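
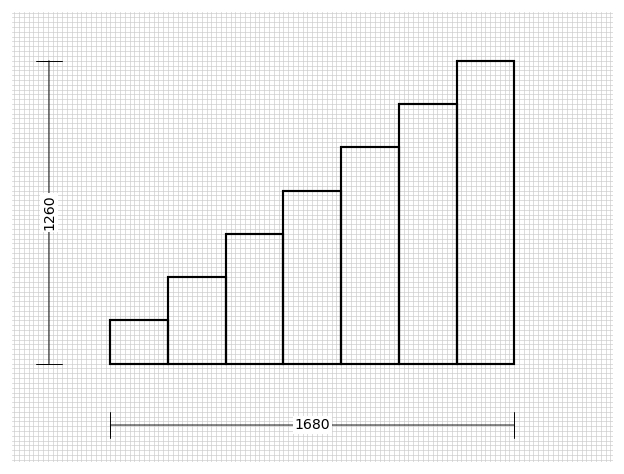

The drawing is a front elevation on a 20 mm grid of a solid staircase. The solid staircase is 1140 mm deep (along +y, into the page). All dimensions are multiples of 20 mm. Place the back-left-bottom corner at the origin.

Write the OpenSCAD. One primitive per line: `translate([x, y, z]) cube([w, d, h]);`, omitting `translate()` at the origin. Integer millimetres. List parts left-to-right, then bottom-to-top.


cube([240, 1140, 180]);
translate([240, 0, 0]) cube([240, 1140, 360]);
translate([480, 0, 0]) cube([240, 1140, 540]);
translate([720, 0, 0]) cube([240, 1140, 720]);
translate([960, 0, 0]) cube([240, 1140, 900]);
translate([1200, 0, 0]) cube([240, 1140, 1080]);
translate([1440, 0, 0]) cube([240, 1140, 1260]);


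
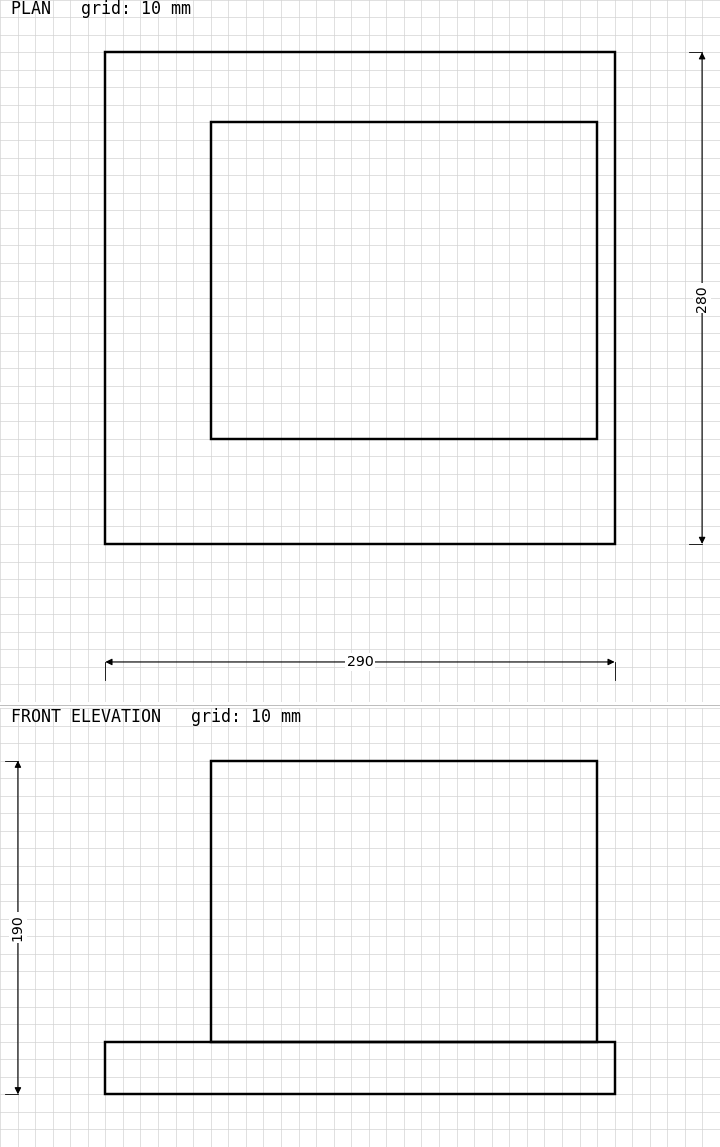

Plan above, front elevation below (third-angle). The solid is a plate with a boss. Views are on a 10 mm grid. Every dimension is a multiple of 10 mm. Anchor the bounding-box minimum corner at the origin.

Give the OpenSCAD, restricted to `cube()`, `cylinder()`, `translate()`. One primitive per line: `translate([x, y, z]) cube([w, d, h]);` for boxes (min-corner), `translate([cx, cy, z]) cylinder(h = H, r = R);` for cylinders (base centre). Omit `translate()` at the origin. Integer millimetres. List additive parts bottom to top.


cube([290, 280, 30]);
translate([60, 60, 30]) cube([220, 180, 160]);


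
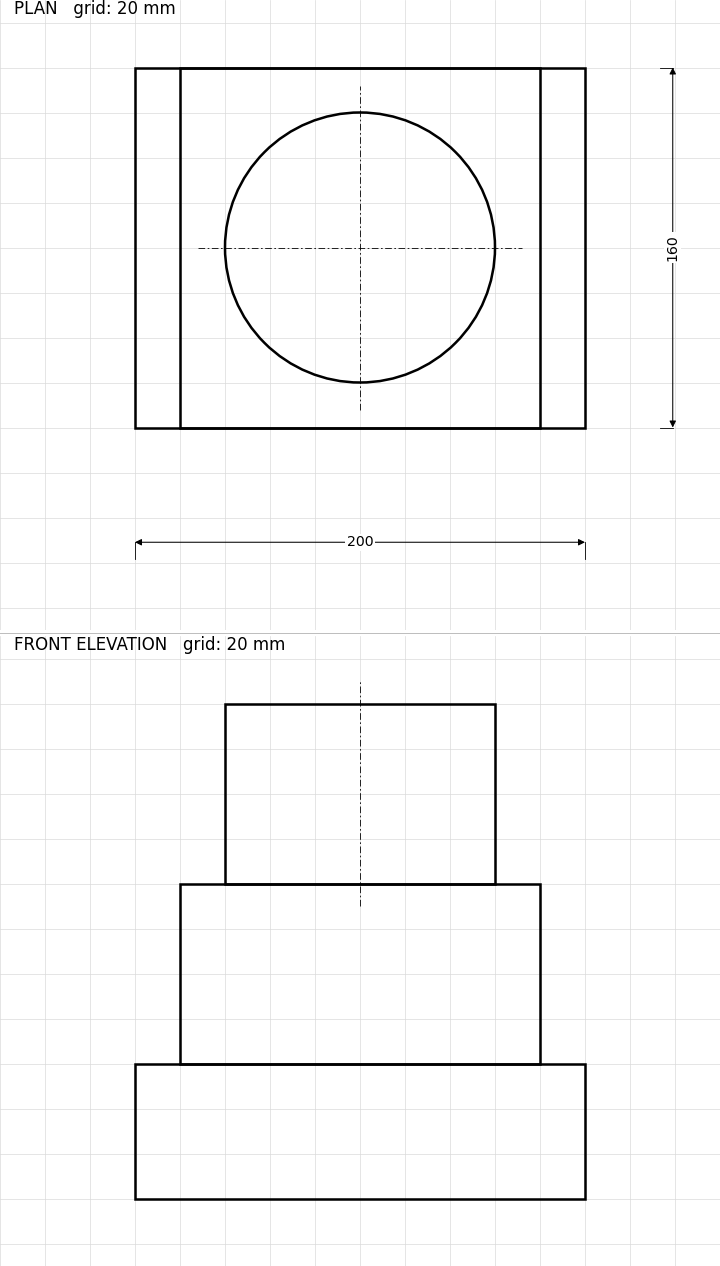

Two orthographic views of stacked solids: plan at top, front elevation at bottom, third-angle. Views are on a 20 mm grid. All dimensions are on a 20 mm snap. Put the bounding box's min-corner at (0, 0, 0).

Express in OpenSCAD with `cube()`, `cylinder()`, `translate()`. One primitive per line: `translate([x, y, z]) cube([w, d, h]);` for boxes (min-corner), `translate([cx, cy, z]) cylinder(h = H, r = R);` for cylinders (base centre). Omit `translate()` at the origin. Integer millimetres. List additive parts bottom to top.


cube([200, 160, 60]);
translate([20, 0, 60]) cube([160, 160, 80]);
translate([100, 80, 140]) cylinder(h = 80, r = 60);


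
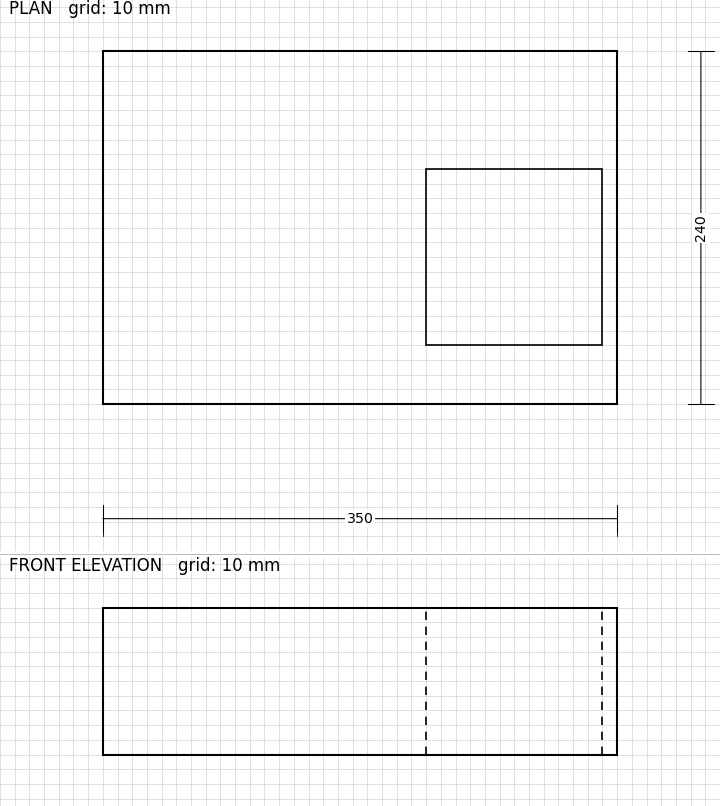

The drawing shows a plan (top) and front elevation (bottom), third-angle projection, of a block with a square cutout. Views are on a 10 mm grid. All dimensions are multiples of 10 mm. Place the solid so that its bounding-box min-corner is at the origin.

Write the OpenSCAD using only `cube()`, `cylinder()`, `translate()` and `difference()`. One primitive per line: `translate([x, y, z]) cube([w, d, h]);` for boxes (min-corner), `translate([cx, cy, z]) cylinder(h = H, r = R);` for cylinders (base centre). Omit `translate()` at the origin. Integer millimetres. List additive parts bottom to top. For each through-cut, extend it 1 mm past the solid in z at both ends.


difference() {
  cube([350, 240, 100]);
  translate([220, 40, -1]) cube([120, 120, 102]);
}


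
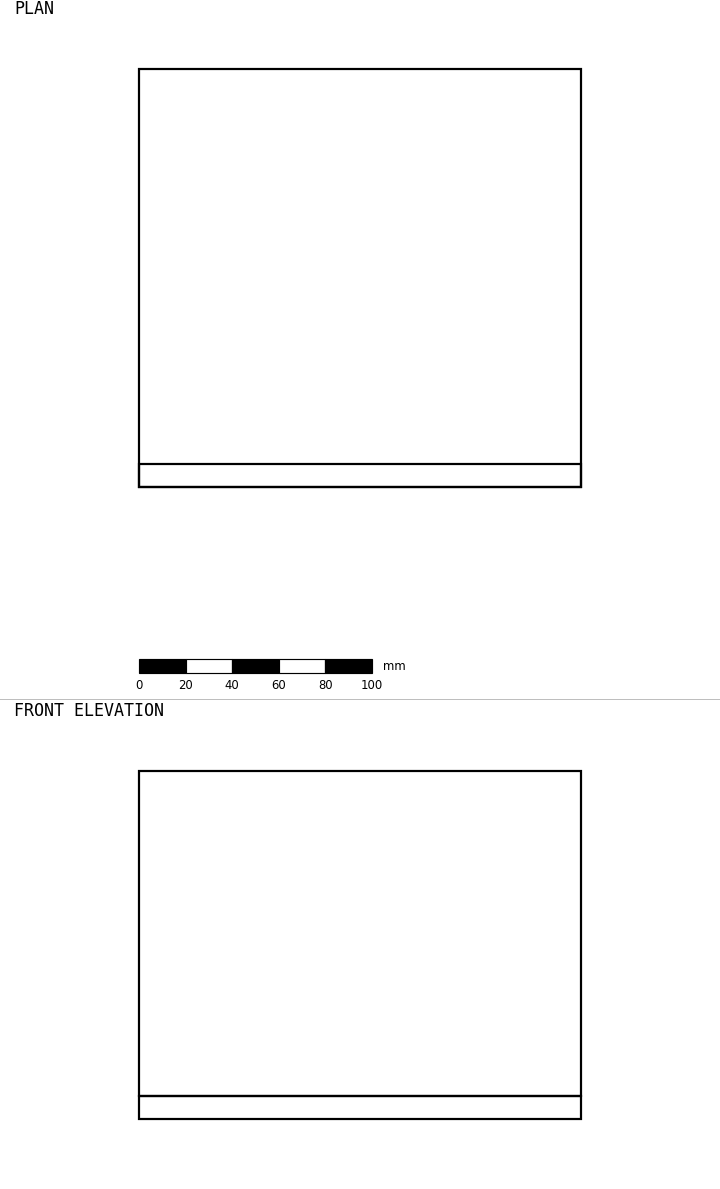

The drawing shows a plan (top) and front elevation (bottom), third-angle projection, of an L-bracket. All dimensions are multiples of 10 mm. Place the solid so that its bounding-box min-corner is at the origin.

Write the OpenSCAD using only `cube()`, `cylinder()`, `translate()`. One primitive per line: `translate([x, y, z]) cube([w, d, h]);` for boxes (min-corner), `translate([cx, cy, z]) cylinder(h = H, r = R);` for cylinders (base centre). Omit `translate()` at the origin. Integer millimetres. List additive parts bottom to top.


cube([190, 180, 10]);
translate([0, 0, 10]) cube([190, 10, 140]);


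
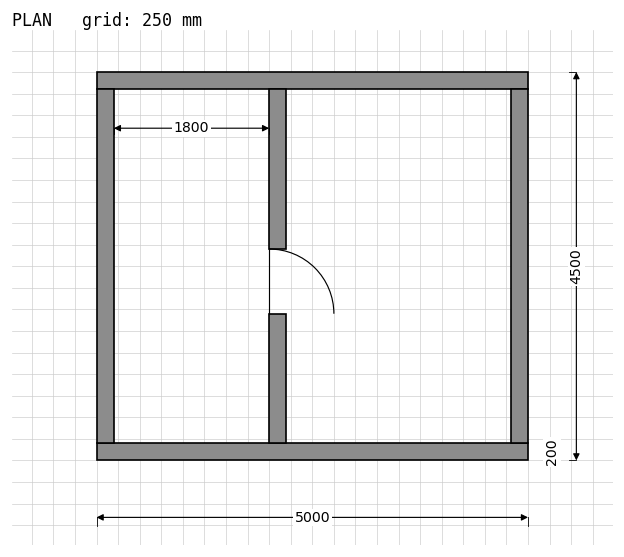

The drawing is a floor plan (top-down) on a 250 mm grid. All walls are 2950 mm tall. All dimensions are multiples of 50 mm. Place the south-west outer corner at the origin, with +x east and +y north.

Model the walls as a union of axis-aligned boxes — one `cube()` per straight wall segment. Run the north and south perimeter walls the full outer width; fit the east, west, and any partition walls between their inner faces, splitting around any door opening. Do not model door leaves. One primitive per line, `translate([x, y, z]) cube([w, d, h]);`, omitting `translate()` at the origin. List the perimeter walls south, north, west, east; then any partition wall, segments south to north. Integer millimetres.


cube([5000, 200, 2950]);
translate([0, 4300, 0]) cube([5000, 200, 2950]);
translate([0, 200, 0]) cube([200, 4100, 2950]);
translate([4800, 200, 0]) cube([200, 4100, 2950]);
translate([2000, 200, 0]) cube([200, 1500, 2950]);
translate([2000, 2450, 0]) cube([200, 1850, 2950]);


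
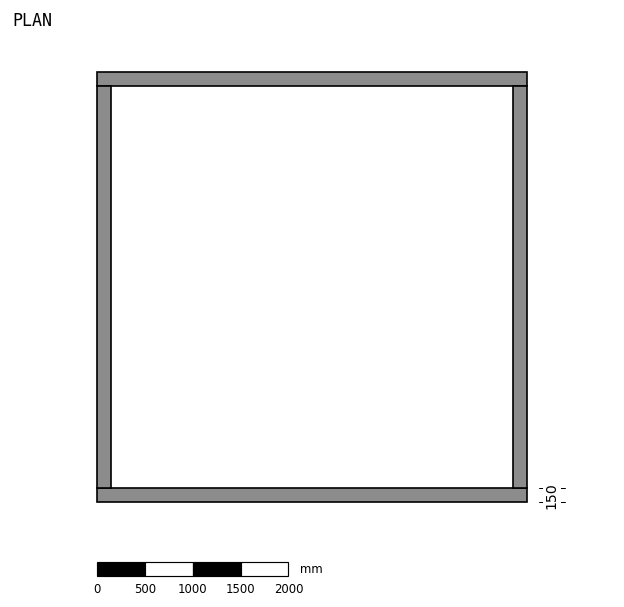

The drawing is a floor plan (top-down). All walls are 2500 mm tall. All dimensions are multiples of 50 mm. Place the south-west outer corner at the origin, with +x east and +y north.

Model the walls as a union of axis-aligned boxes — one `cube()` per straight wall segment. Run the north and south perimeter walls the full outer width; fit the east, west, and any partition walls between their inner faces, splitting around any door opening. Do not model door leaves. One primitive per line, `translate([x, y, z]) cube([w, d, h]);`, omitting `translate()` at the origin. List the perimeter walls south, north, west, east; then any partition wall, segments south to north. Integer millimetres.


cube([4500, 150, 2500]);
translate([0, 4350, 0]) cube([4500, 150, 2500]);
translate([0, 150, 0]) cube([150, 4200, 2500]);
translate([4350, 150, 0]) cube([150, 4200, 2500]);


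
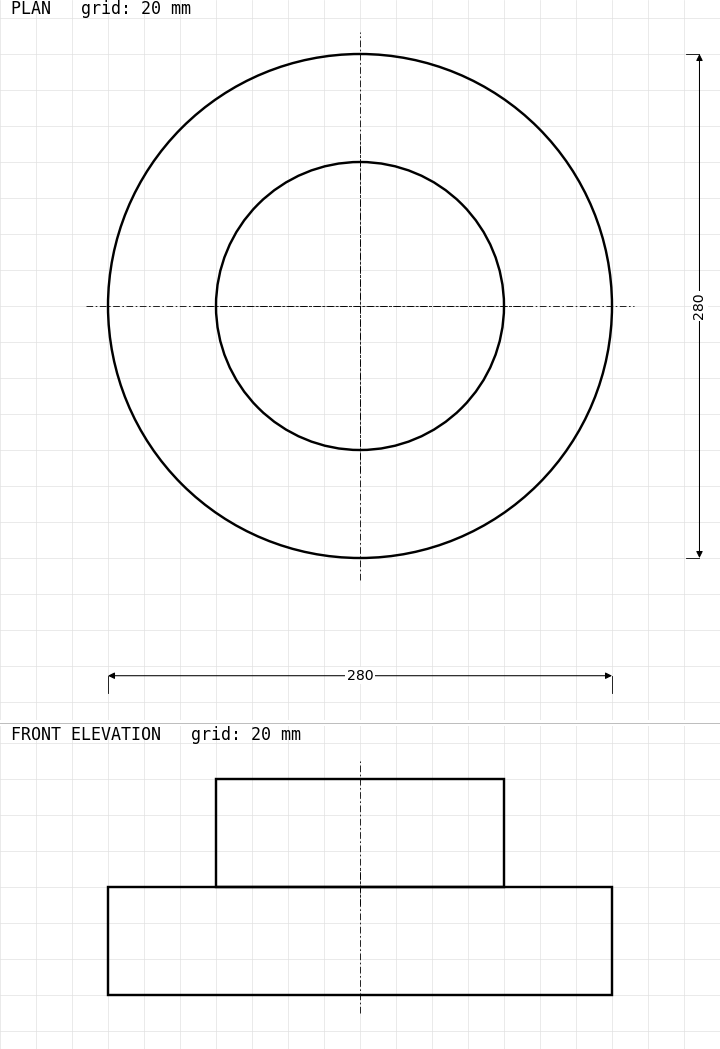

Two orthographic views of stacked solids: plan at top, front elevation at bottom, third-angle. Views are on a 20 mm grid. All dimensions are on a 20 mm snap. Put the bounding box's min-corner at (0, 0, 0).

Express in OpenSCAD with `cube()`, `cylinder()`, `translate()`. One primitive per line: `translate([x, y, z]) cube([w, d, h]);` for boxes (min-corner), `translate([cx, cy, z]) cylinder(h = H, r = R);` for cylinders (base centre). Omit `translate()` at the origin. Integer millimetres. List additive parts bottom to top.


translate([140, 140, 0]) cylinder(h = 60, r = 140);
translate([140, 140, 60]) cylinder(h = 60, r = 80);


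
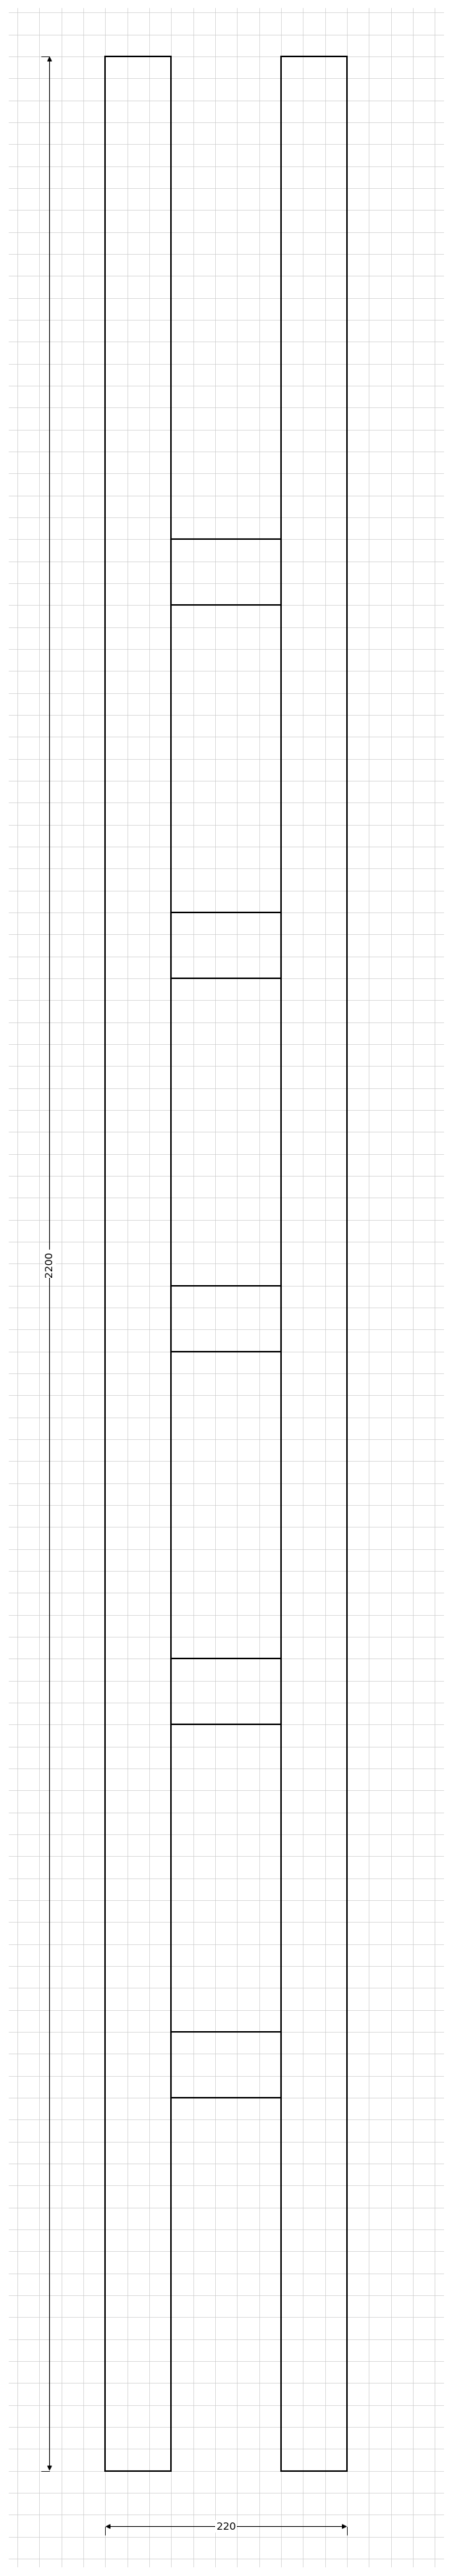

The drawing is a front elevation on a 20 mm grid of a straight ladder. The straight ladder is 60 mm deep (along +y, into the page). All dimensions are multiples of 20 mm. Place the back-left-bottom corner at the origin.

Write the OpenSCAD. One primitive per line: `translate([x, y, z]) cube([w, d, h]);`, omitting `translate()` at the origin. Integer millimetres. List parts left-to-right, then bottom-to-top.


cube([60, 60, 2200]);
translate([60, 0, 340]) cube([100, 60, 60]);
translate([60, 0, 680]) cube([100, 60, 60]);
translate([60, 0, 1020]) cube([100, 60, 60]);
translate([60, 0, 1360]) cube([100, 60, 60]);
translate([60, 0, 1700]) cube([100, 60, 60]);
translate([160, 0, 0]) cube([60, 60, 2200]);


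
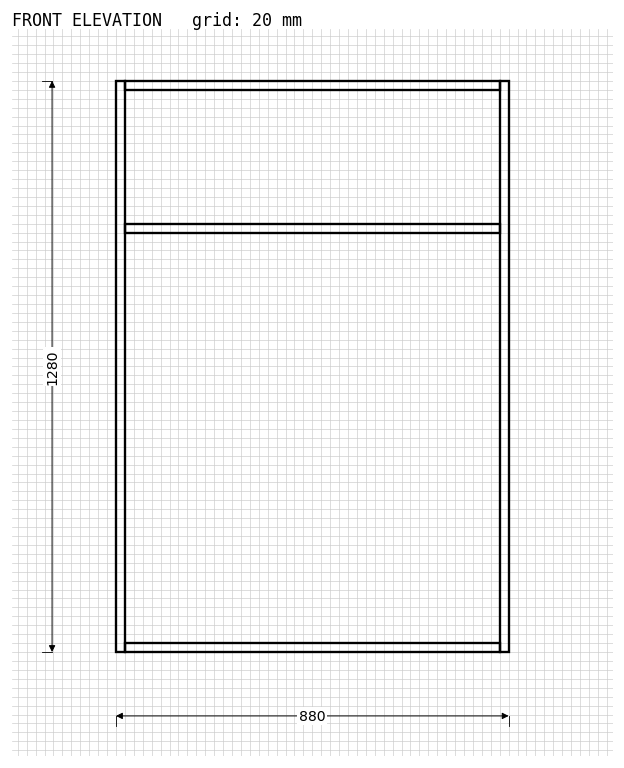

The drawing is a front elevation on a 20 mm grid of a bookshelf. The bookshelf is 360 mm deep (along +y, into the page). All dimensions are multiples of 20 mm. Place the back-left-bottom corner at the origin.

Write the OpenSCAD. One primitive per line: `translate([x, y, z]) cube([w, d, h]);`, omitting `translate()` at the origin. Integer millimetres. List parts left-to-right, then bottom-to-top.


cube([20, 360, 1280]);
translate([20, 0, 0]) cube([840, 360, 20]);
translate([20, 0, 940]) cube([840, 360, 20]);
translate([20, 0, 1260]) cube([840, 360, 20]);
translate([860, 0, 0]) cube([20, 360, 1280]);


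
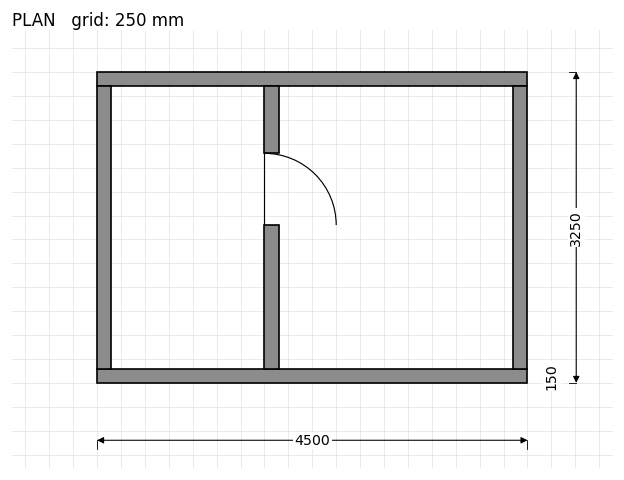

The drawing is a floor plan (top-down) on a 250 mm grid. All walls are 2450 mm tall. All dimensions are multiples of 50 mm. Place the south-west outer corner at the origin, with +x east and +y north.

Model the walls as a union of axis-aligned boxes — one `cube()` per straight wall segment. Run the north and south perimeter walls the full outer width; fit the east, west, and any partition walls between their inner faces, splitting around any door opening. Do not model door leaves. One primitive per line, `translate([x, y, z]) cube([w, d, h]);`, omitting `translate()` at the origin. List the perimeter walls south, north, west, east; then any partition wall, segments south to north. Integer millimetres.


cube([4500, 150, 2450]);
translate([0, 3100, 0]) cube([4500, 150, 2450]);
translate([0, 150, 0]) cube([150, 2950, 2450]);
translate([4350, 150, 0]) cube([150, 2950, 2450]);
translate([1750, 150, 0]) cube([150, 1500, 2450]);
translate([1750, 2400, 0]) cube([150, 700, 2450]);


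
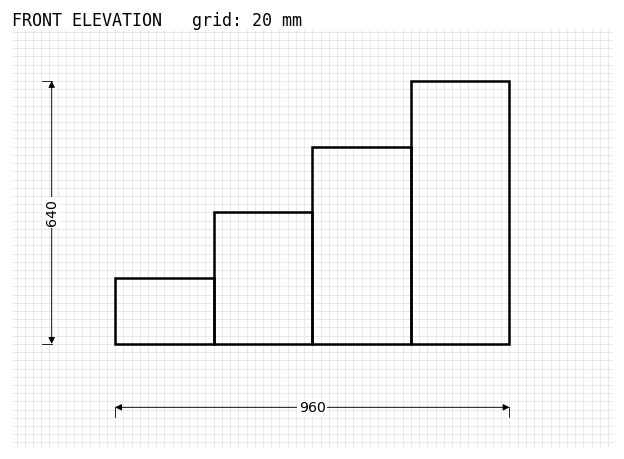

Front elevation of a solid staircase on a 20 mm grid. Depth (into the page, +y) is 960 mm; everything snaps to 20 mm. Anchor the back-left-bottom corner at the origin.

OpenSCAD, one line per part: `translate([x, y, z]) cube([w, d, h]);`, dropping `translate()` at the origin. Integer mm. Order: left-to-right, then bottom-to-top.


cube([240, 960, 160]);
translate([240, 0, 0]) cube([240, 960, 320]);
translate([480, 0, 0]) cube([240, 960, 480]);
translate([720, 0, 0]) cube([240, 960, 640]);


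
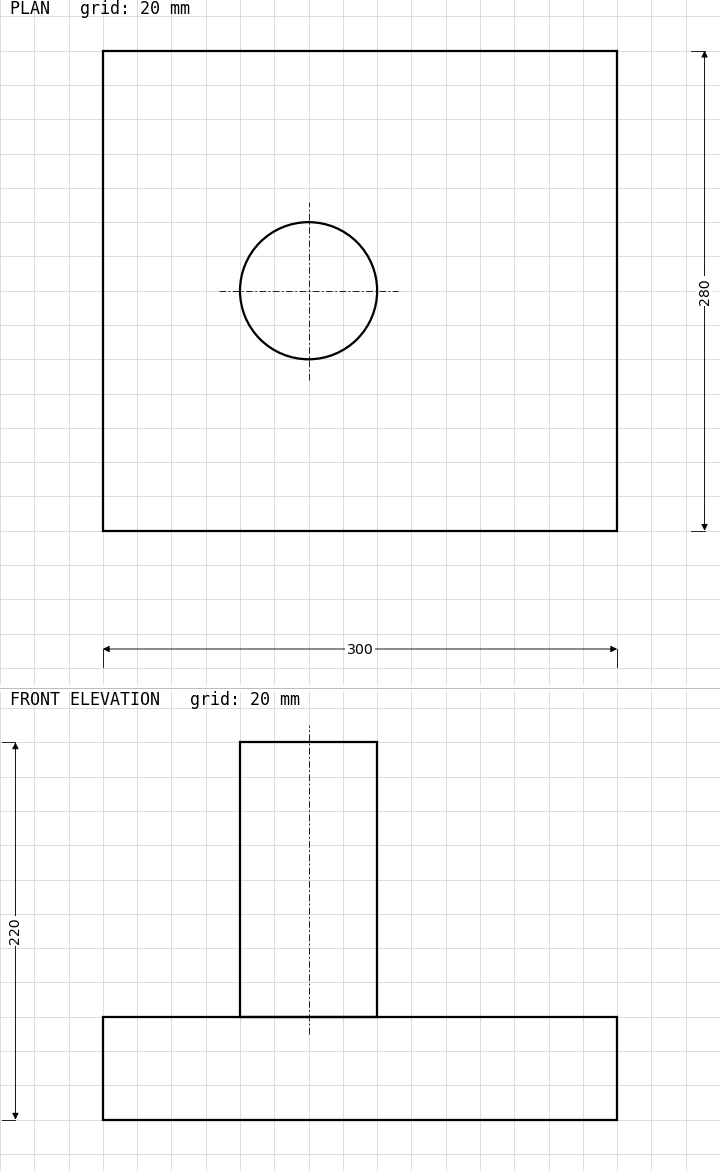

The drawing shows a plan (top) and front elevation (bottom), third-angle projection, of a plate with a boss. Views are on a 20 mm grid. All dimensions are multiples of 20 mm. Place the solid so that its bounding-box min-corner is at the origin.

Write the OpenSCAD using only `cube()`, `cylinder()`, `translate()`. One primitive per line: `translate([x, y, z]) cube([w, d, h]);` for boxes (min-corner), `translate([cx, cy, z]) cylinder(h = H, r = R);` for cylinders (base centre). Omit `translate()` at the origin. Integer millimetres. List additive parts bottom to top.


cube([300, 280, 60]);
translate([120, 140, 60]) cylinder(h = 160, r = 40);


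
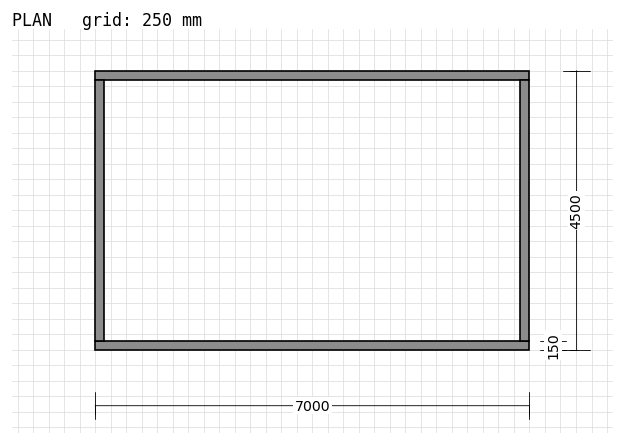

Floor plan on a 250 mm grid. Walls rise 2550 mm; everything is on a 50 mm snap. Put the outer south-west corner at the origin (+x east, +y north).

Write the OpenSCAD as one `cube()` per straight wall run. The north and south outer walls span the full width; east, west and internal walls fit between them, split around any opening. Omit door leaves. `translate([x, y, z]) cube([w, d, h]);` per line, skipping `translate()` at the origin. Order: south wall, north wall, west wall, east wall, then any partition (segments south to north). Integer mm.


cube([7000, 150, 2550]);
translate([0, 4350, 0]) cube([7000, 150, 2550]);
translate([0, 150, 0]) cube([150, 4200, 2550]);
translate([6850, 150, 0]) cube([150, 4200, 2550]);


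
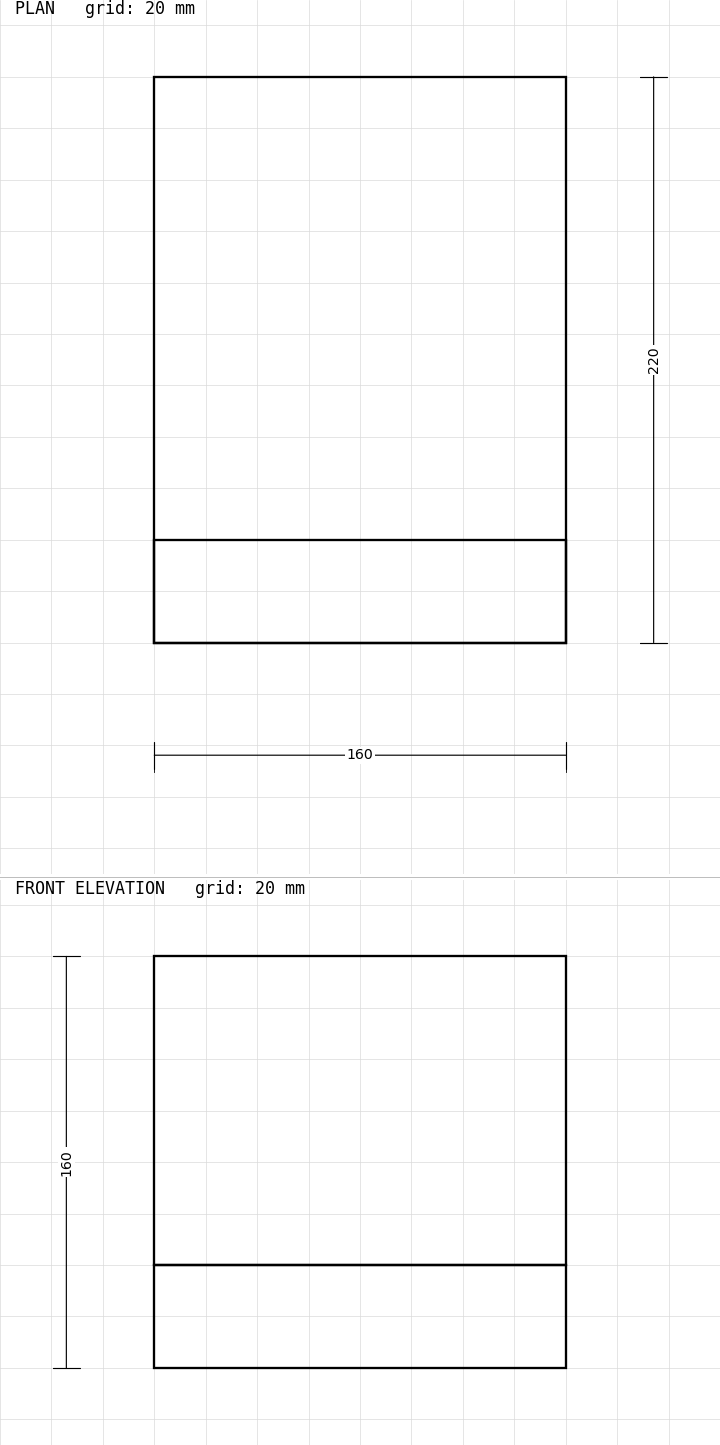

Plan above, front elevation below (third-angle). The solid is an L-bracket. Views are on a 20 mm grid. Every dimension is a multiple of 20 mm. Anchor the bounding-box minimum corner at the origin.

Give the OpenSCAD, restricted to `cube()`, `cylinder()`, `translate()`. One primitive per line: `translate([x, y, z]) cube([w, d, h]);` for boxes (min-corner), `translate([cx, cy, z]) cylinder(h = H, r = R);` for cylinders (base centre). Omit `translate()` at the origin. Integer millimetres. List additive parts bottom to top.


cube([160, 220, 40]);
translate([0, 0, 40]) cube([160, 40, 120]);


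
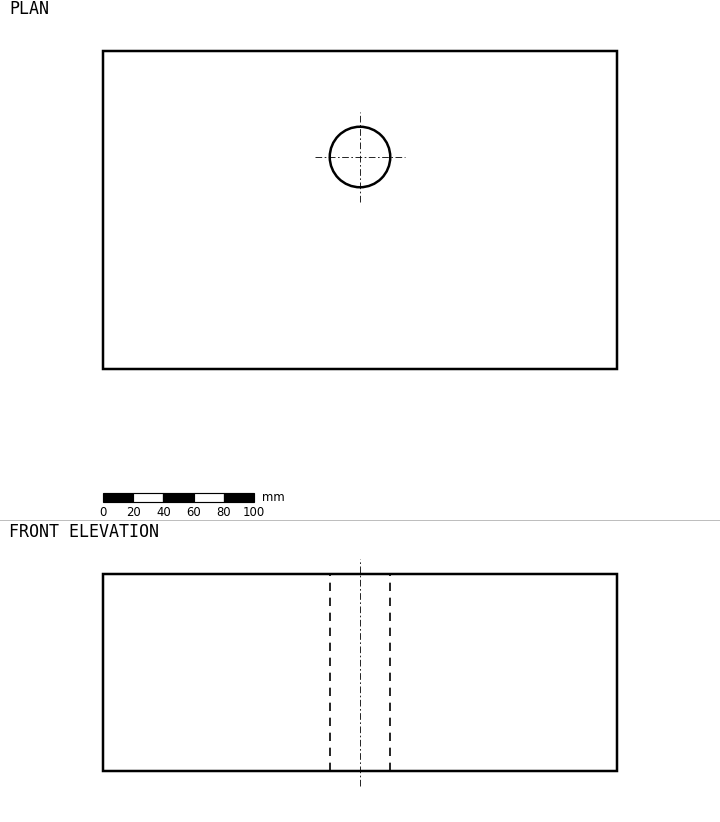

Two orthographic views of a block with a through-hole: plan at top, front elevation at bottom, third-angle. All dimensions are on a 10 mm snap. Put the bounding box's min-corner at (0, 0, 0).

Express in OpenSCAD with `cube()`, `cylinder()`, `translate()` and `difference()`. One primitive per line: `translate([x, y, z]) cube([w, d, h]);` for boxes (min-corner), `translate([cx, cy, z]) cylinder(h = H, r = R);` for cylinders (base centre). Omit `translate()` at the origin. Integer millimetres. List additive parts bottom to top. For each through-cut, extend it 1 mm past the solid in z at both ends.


difference() {
  cube([340, 210, 130]);
  translate([170, 140, -1]) cylinder(h = 132, r = 20);
}


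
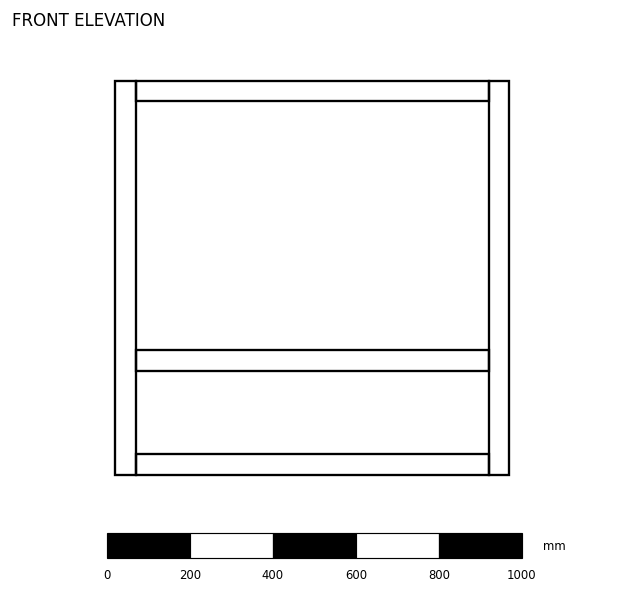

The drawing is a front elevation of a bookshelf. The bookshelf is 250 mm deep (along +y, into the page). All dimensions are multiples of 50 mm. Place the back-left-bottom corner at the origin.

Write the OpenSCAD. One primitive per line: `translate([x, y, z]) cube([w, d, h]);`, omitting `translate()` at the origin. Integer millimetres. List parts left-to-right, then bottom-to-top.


cube([50, 250, 950]);
translate([50, 0, 0]) cube([850, 250, 50]);
translate([50, 0, 250]) cube([850, 250, 50]);
translate([50, 0, 900]) cube([850, 250, 50]);
translate([900, 0, 0]) cube([50, 250, 950]);


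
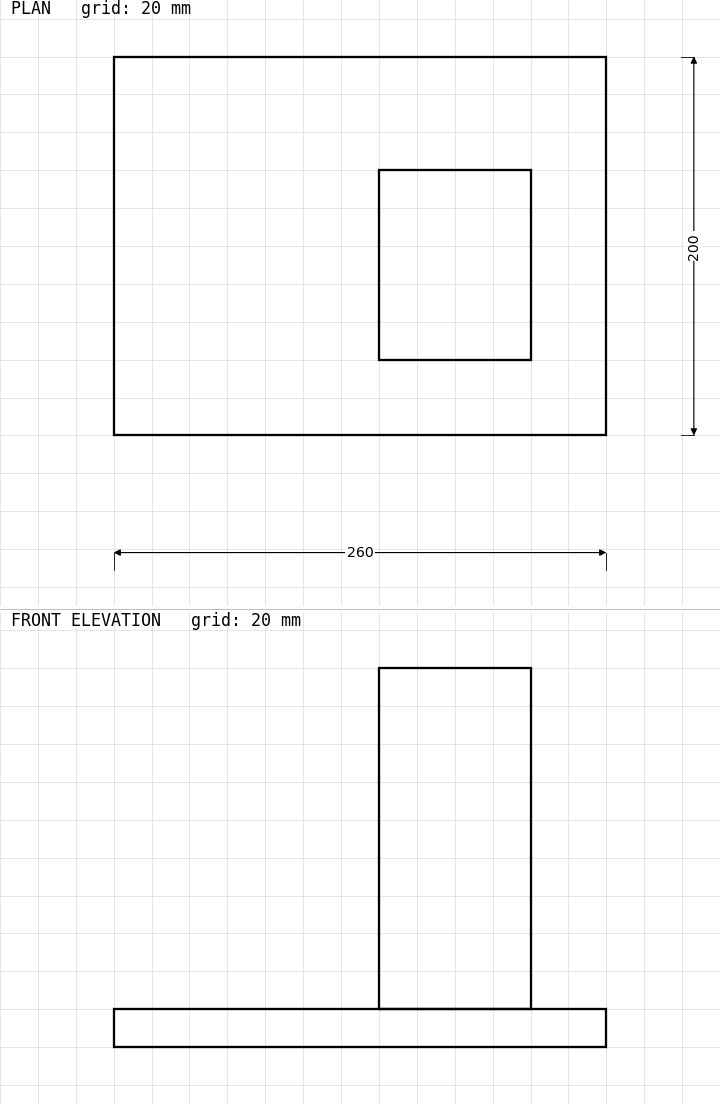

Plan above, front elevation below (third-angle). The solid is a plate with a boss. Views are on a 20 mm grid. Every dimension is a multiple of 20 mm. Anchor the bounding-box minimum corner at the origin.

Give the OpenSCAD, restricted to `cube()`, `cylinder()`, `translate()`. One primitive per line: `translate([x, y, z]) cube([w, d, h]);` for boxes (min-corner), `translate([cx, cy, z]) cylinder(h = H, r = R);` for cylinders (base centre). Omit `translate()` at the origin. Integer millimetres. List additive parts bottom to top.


cube([260, 200, 20]);
translate([140, 40, 20]) cube([80, 100, 180]);


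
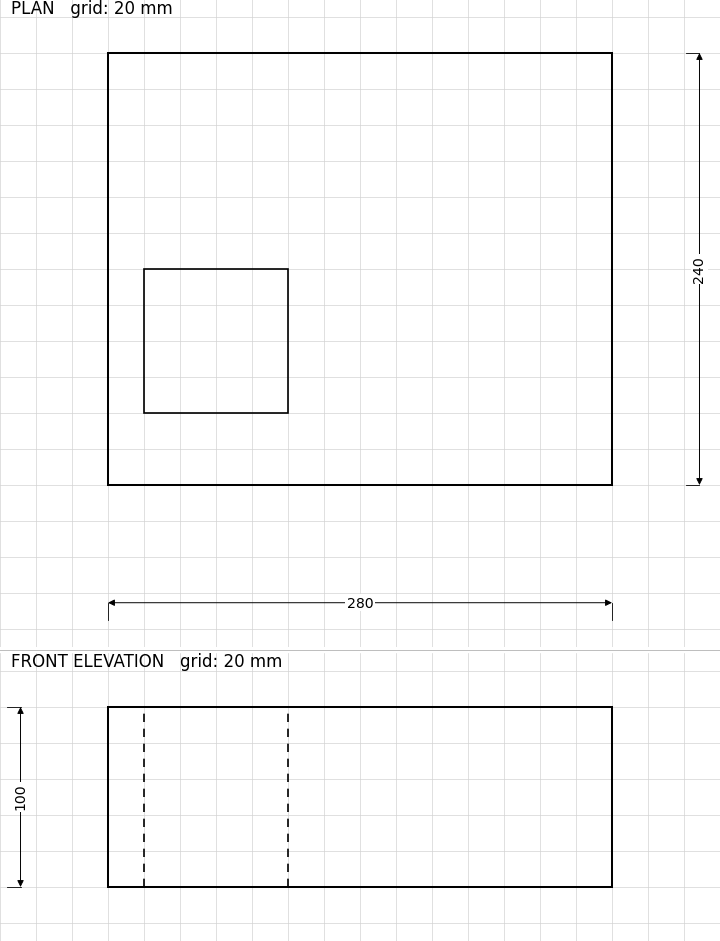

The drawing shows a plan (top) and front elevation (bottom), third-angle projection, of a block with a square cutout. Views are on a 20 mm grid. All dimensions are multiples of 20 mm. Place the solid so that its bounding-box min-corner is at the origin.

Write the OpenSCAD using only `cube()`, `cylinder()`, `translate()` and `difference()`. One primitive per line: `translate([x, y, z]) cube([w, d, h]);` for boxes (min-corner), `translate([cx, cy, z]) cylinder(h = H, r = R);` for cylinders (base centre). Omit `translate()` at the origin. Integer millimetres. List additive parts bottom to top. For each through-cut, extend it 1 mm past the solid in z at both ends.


difference() {
  cube([280, 240, 100]);
  translate([20, 40, -1]) cube([80, 80, 102]);
}


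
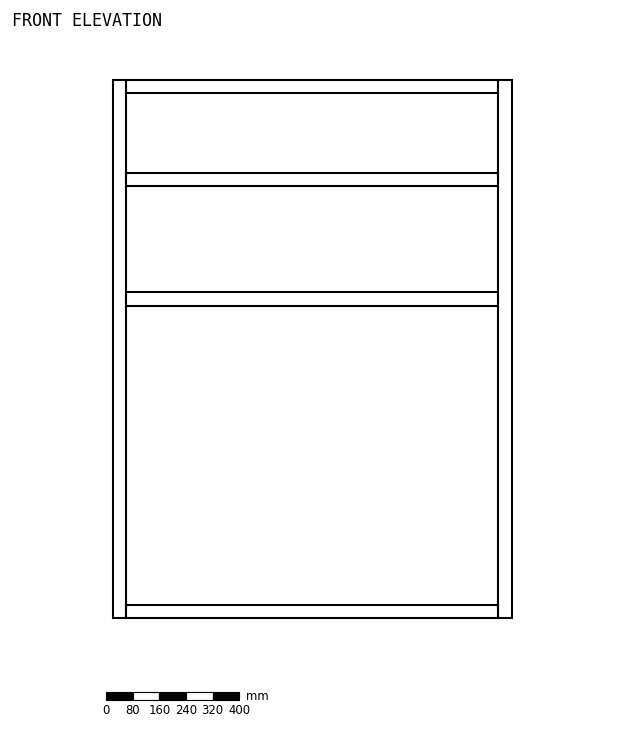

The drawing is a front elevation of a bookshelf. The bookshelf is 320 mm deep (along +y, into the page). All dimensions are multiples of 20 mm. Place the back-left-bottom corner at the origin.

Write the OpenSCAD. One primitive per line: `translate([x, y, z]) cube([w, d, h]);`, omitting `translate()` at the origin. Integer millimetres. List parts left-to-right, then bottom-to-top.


cube([40, 320, 1620]);
translate([40, 0, 0]) cube([1120, 320, 40]);
translate([40, 0, 940]) cube([1120, 320, 40]);
translate([40, 0, 1300]) cube([1120, 320, 40]);
translate([40, 0, 1580]) cube([1120, 320, 40]);
translate([1160, 0, 0]) cube([40, 320, 1620]);


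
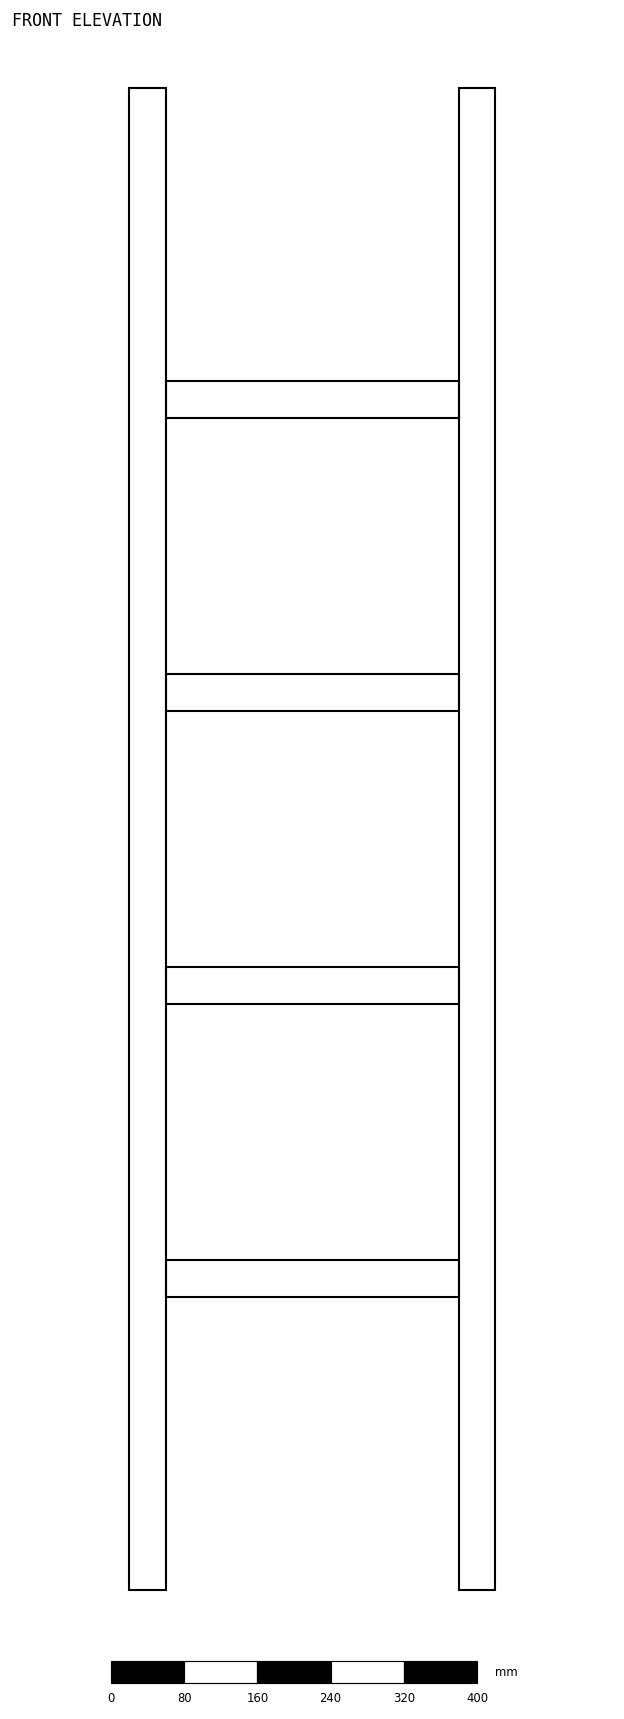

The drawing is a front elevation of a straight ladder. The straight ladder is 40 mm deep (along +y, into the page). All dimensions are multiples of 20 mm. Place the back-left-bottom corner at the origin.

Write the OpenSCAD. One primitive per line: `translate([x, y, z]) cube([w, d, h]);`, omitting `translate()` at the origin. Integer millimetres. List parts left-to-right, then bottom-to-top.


cube([40, 40, 1640]);
translate([40, 0, 320]) cube([320, 40, 40]);
translate([40, 0, 640]) cube([320, 40, 40]);
translate([40, 0, 960]) cube([320, 40, 40]);
translate([40, 0, 1280]) cube([320, 40, 40]);
translate([360, 0, 0]) cube([40, 40, 1640]);


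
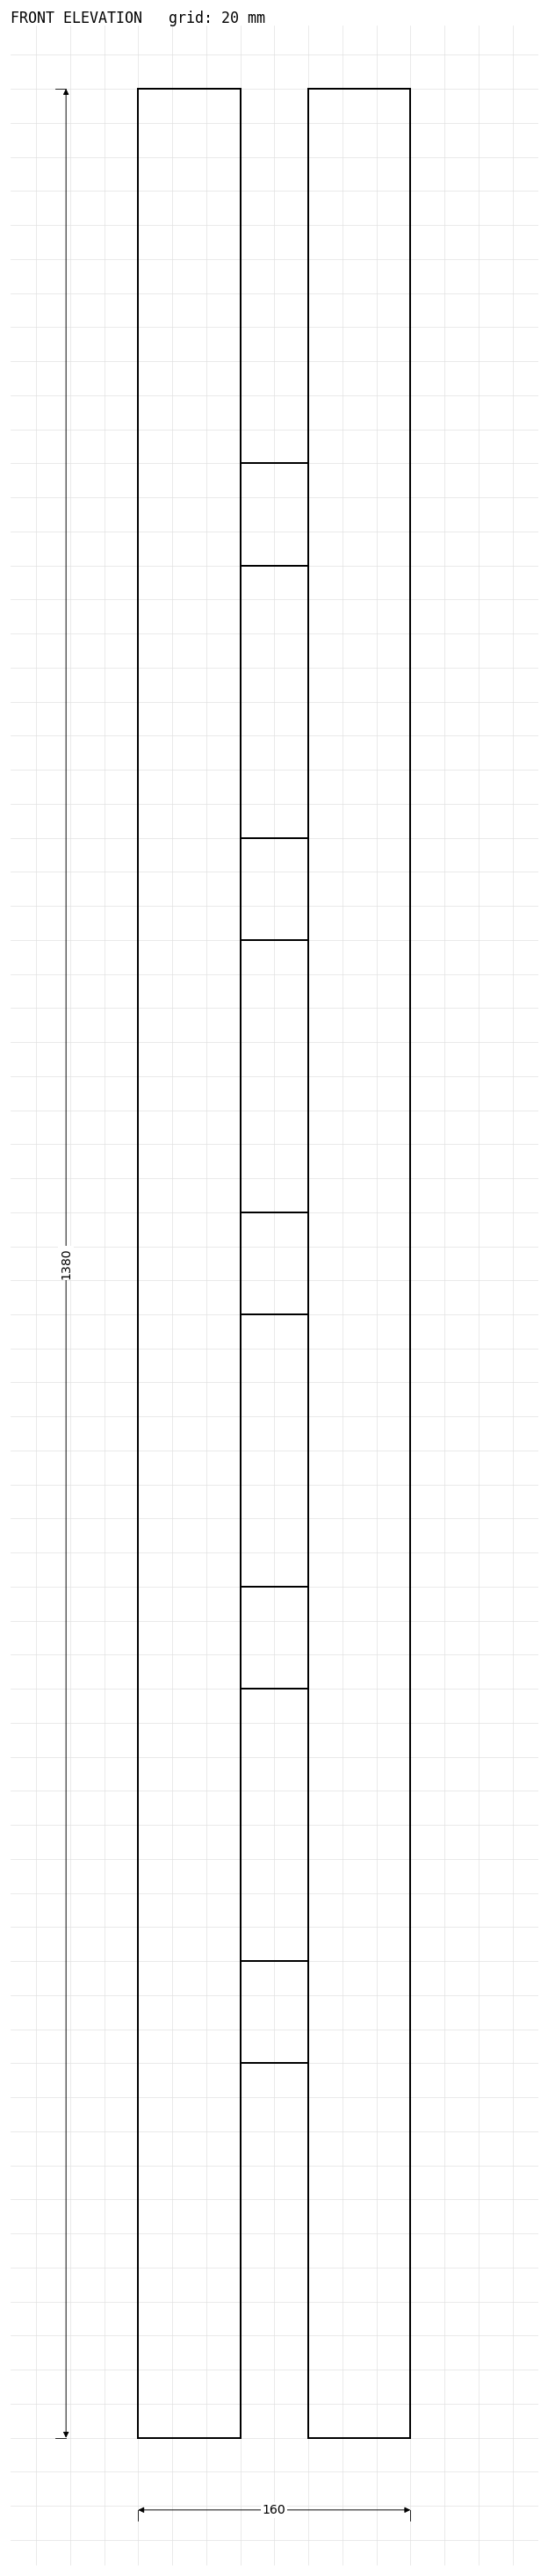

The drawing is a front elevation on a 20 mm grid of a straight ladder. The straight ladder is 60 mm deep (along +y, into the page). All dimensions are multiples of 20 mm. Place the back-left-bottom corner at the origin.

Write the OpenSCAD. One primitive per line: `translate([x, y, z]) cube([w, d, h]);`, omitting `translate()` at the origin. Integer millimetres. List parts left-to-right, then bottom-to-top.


cube([60, 60, 1380]);
translate([60, 0, 220]) cube([40, 60, 60]);
translate([60, 0, 440]) cube([40, 60, 60]);
translate([60, 0, 660]) cube([40, 60, 60]);
translate([60, 0, 880]) cube([40, 60, 60]);
translate([60, 0, 1100]) cube([40, 60, 60]);
translate([100, 0, 0]) cube([60, 60, 1380]);


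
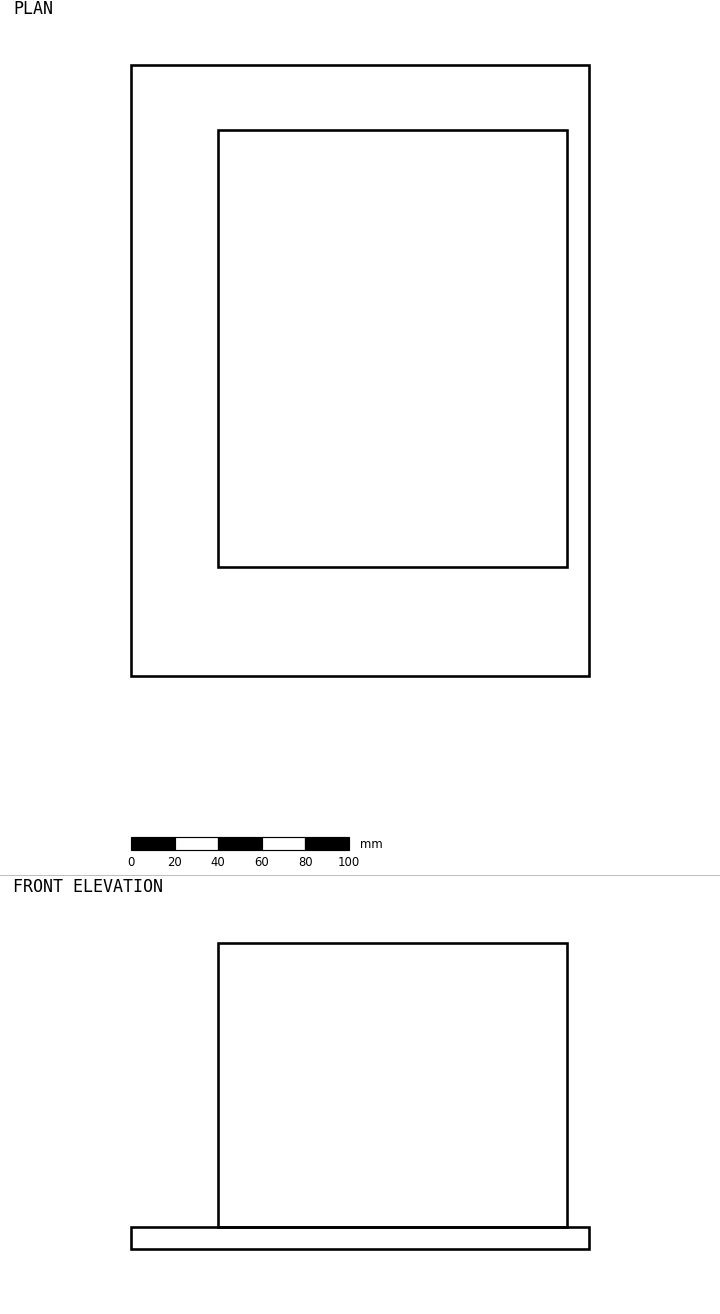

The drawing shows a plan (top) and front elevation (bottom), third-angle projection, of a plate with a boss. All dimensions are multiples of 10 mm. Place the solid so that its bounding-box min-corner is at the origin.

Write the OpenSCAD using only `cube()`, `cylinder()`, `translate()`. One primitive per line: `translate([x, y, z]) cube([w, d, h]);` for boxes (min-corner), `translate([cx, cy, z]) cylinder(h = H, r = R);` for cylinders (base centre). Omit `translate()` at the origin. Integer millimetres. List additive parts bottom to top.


cube([210, 280, 10]);
translate([40, 50, 10]) cube([160, 200, 130]);


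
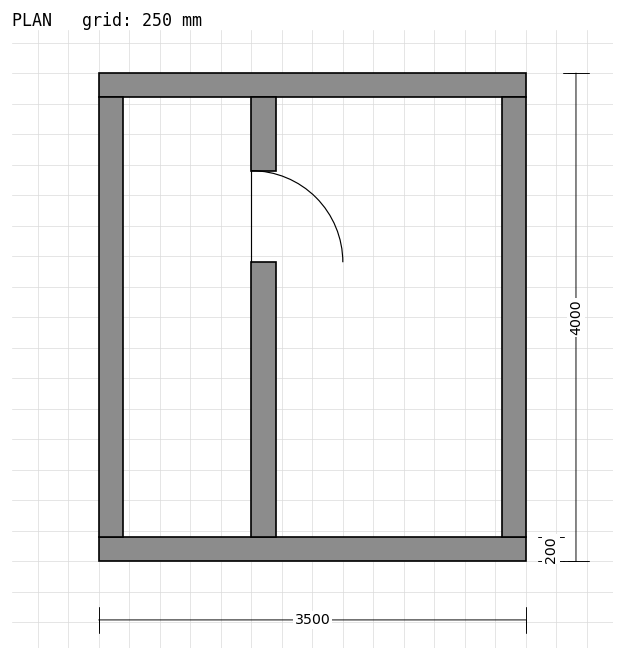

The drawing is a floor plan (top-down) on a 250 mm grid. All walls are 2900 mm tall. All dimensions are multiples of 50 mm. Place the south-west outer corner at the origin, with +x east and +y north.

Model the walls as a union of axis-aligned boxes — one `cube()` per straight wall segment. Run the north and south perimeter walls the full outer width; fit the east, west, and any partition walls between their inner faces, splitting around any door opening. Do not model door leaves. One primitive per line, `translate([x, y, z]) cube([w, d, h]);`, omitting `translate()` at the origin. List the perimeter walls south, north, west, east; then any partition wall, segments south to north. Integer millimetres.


cube([3500, 200, 2900]);
translate([0, 3800, 0]) cube([3500, 200, 2900]);
translate([0, 200, 0]) cube([200, 3600, 2900]);
translate([3300, 200, 0]) cube([200, 3600, 2900]);
translate([1250, 200, 0]) cube([200, 2250, 2900]);
translate([1250, 3200, 0]) cube([200, 600, 2900]);


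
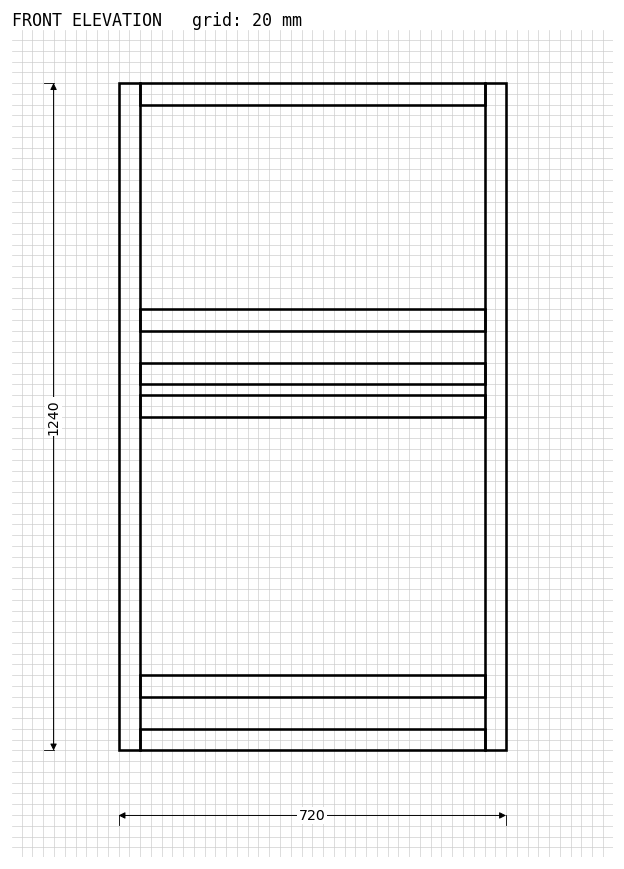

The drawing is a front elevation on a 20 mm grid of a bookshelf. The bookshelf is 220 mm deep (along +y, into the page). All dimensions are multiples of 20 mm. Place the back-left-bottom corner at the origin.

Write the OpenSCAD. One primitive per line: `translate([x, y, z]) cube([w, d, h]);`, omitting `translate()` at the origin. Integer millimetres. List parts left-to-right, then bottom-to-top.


cube([40, 220, 1240]);
translate([40, 0, 0]) cube([640, 220, 40]);
translate([40, 0, 100]) cube([640, 220, 40]);
translate([40, 0, 620]) cube([640, 220, 40]);
translate([40, 0, 680]) cube([640, 220, 40]);
translate([40, 0, 780]) cube([640, 220, 40]);
translate([40, 0, 1200]) cube([640, 220, 40]);
translate([680, 0, 0]) cube([40, 220, 1240]);


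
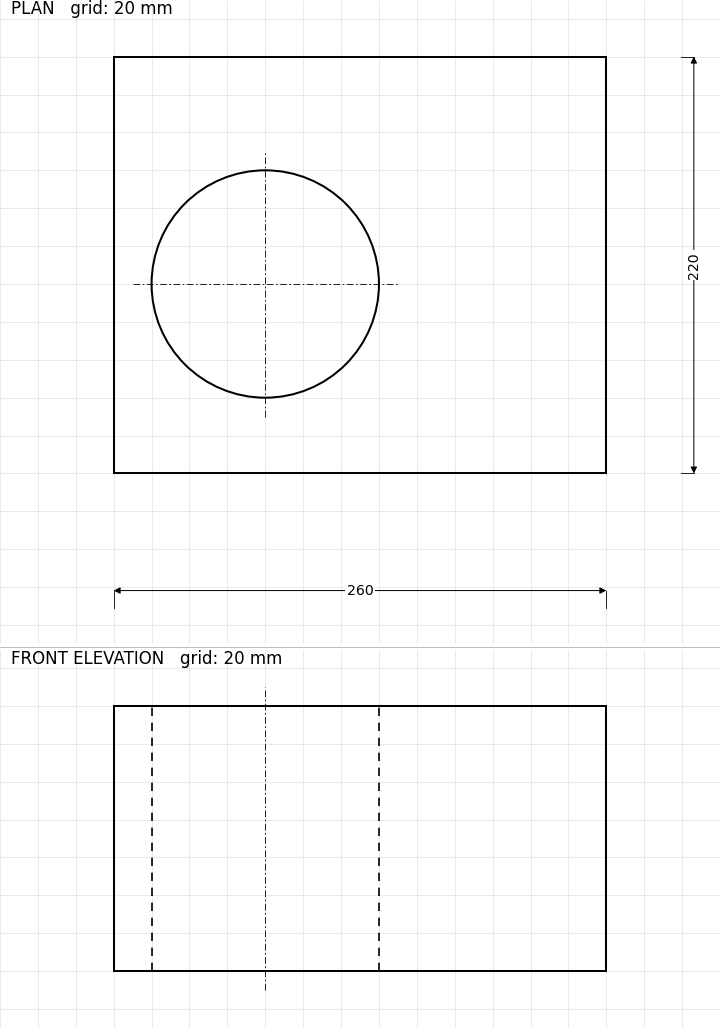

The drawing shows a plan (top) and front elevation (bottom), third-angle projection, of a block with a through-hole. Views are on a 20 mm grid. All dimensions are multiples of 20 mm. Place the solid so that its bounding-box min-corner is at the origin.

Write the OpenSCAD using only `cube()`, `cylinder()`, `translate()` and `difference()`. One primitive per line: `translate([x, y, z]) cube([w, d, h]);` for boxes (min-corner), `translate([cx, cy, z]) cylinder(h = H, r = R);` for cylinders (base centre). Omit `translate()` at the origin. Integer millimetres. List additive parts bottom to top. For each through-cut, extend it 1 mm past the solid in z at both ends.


difference() {
  cube([260, 220, 140]);
  translate([80, 100, -1]) cylinder(h = 142, r = 60);
}


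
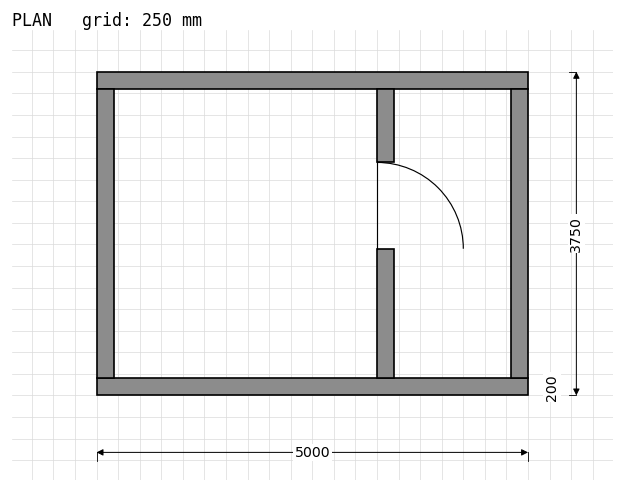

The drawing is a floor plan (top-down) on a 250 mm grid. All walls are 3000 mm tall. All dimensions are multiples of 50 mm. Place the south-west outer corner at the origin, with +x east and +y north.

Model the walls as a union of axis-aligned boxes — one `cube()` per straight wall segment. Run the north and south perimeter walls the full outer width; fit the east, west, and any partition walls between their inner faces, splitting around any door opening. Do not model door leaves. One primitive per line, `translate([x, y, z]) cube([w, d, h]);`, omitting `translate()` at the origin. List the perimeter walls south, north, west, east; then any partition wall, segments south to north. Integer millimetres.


cube([5000, 200, 3000]);
translate([0, 3550, 0]) cube([5000, 200, 3000]);
translate([0, 200, 0]) cube([200, 3350, 3000]);
translate([4800, 200, 0]) cube([200, 3350, 3000]);
translate([3250, 200, 0]) cube([200, 1500, 3000]);
translate([3250, 2700, 0]) cube([200, 850, 3000]);


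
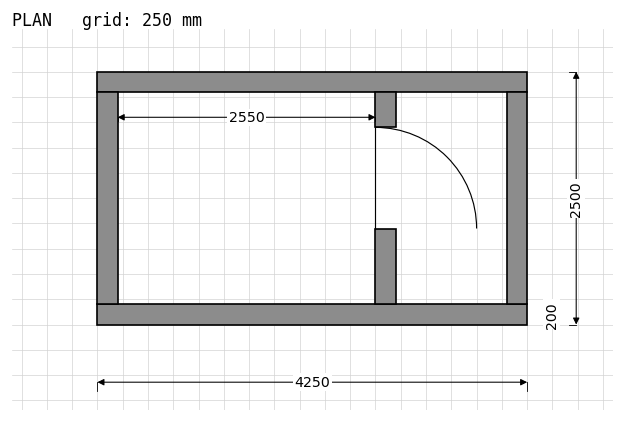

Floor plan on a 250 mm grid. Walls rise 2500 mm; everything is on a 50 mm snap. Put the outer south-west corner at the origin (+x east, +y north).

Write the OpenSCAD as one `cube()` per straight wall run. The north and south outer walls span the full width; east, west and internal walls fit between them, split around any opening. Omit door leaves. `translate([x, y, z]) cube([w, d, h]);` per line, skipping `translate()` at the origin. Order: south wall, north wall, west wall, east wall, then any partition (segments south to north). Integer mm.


cube([4250, 200, 2500]);
translate([0, 2300, 0]) cube([4250, 200, 2500]);
translate([0, 200, 0]) cube([200, 2100, 2500]);
translate([4050, 200, 0]) cube([200, 2100, 2500]);
translate([2750, 200, 0]) cube([200, 750, 2500]);
translate([2750, 1950, 0]) cube([200, 350, 2500]);


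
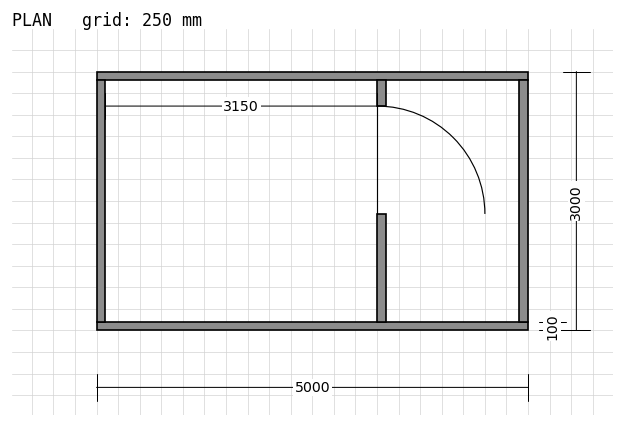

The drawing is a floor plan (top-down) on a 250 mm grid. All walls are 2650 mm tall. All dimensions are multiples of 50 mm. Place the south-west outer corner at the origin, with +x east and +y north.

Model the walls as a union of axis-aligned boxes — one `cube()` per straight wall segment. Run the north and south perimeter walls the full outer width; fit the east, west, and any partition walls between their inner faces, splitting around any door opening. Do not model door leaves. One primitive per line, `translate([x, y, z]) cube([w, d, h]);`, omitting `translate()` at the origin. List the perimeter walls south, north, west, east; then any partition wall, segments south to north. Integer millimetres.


cube([5000, 100, 2650]);
translate([0, 2900, 0]) cube([5000, 100, 2650]);
translate([0, 100, 0]) cube([100, 2800, 2650]);
translate([4900, 100, 0]) cube([100, 2800, 2650]);
translate([3250, 100, 0]) cube([100, 1250, 2650]);
translate([3250, 2600, 0]) cube([100, 300, 2650]);


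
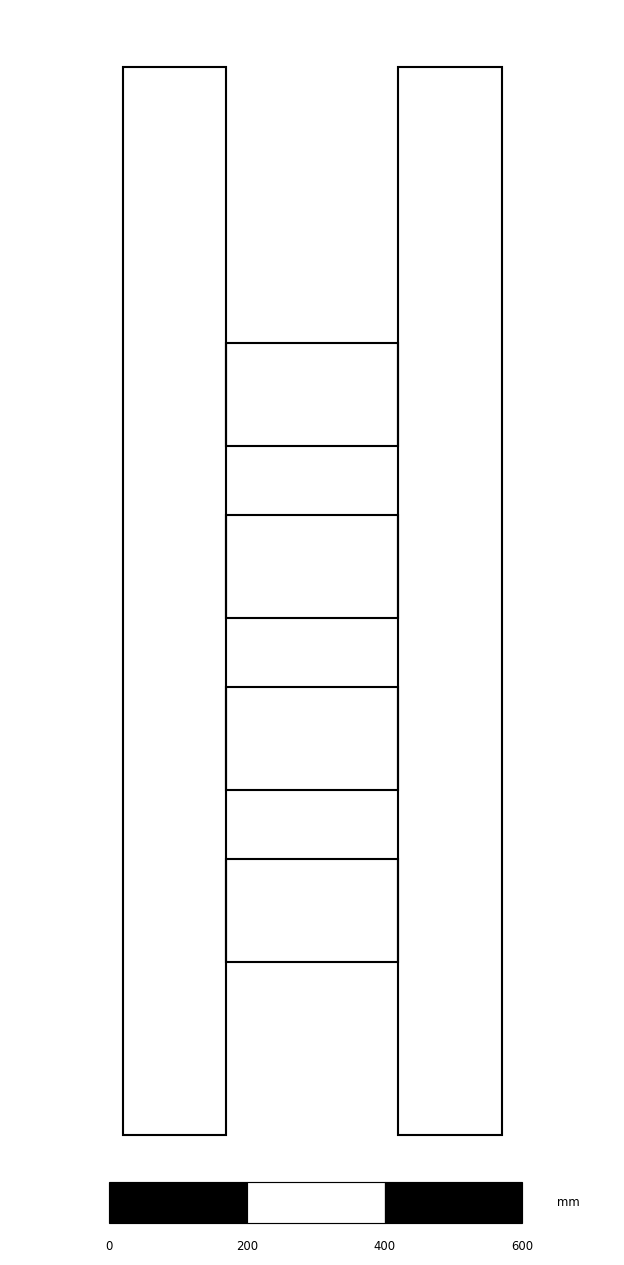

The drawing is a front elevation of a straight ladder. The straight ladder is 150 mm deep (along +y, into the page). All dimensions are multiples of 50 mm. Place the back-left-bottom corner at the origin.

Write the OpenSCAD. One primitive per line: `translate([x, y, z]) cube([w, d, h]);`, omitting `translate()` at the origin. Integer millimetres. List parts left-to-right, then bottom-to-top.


cube([150, 150, 1550]);
translate([150, 0, 250]) cube([250, 150, 150]);
translate([150, 0, 500]) cube([250, 150, 150]);
translate([150, 0, 750]) cube([250, 150, 150]);
translate([150, 0, 1000]) cube([250, 150, 150]);
translate([400, 0, 0]) cube([150, 150, 1550]);


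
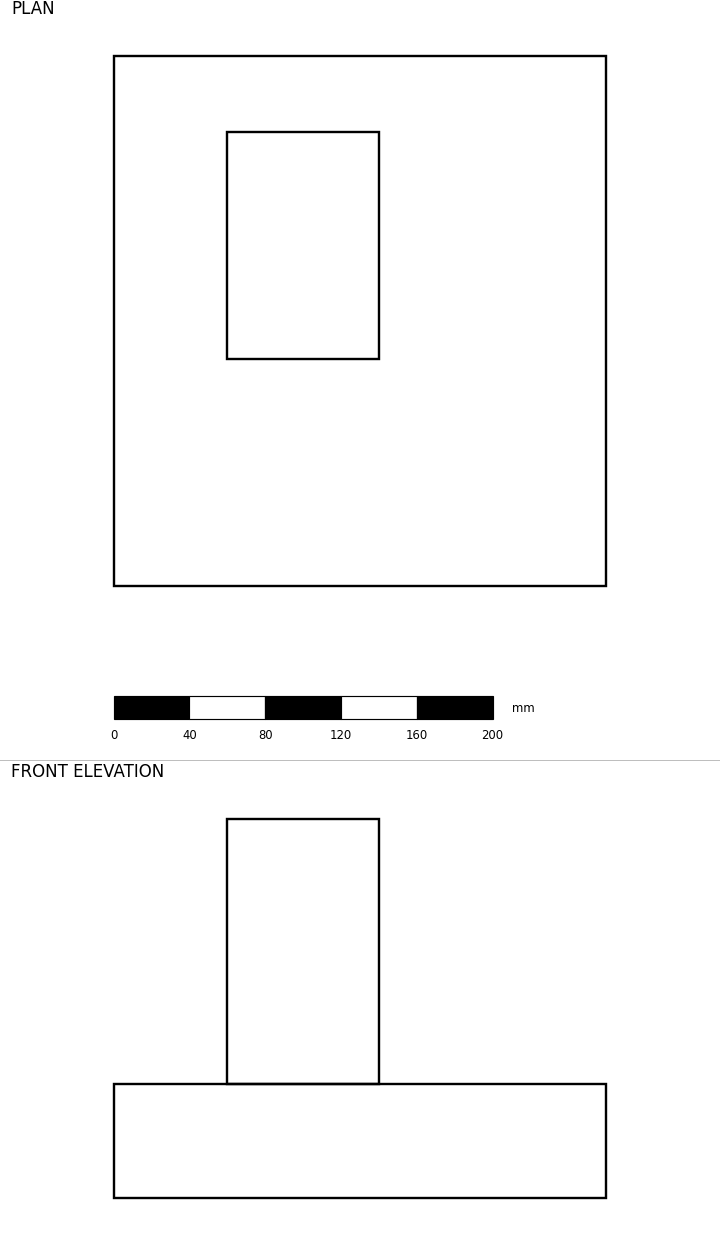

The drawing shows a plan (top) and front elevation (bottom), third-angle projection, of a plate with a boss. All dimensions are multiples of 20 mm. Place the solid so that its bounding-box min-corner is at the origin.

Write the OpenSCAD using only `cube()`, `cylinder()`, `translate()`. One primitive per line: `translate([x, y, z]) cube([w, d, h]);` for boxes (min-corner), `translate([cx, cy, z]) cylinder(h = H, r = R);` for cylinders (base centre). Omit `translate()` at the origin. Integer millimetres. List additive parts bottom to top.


cube([260, 280, 60]);
translate([60, 120, 60]) cube([80, 120, 140]);


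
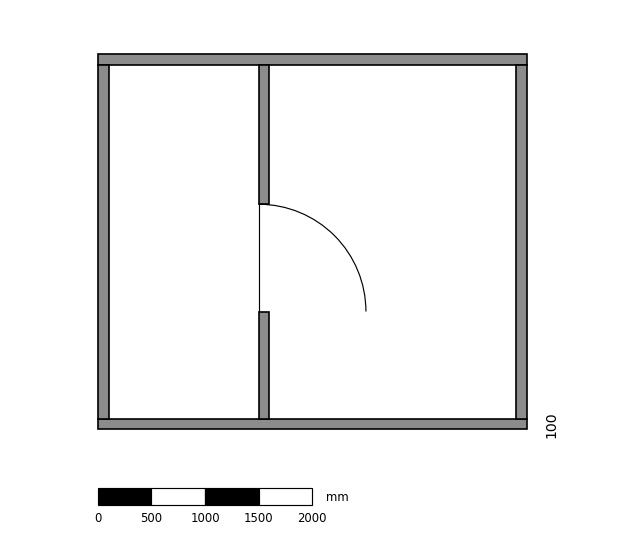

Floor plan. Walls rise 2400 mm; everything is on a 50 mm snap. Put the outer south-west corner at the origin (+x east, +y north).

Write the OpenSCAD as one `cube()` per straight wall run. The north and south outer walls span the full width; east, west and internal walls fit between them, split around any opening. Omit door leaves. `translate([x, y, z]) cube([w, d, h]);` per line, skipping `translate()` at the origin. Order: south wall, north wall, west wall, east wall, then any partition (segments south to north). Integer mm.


cube([4000, 100, 2400]);
translate([0, 3400, 0]) cube([4000, 100, 2400]);
translate([0, 100, 0]) cube([100, 3300, 2400]);
translate([3900, 100, 0]) cube([100, 3300, 2400]);
translate([1500, 100, 0]) cube([100, 1000, 2400]);
translate([1500, 2100, 0]) cube([100, 1300, 2400]);


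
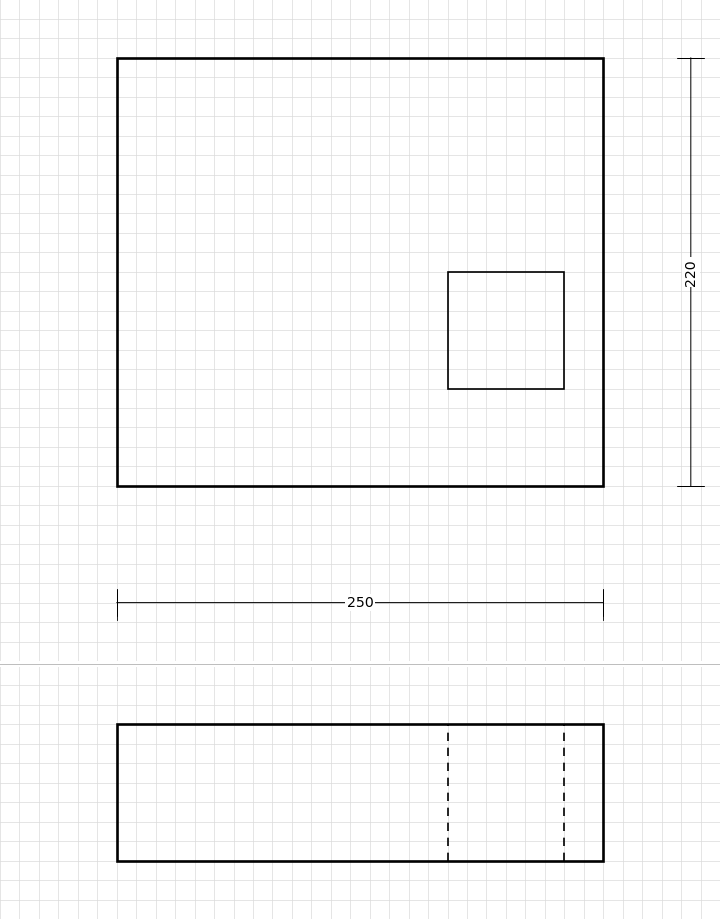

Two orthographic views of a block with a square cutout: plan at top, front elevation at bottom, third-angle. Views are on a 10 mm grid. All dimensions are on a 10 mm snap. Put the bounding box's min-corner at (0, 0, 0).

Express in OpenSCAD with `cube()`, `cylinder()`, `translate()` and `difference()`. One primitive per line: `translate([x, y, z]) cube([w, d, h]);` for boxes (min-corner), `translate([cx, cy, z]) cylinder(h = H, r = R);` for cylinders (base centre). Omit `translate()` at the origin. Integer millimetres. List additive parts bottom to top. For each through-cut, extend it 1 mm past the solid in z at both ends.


difference() {
  cube([250, 220, 70]);
  translate([170, 50, -1]) cube([60, 60, 72]);
}


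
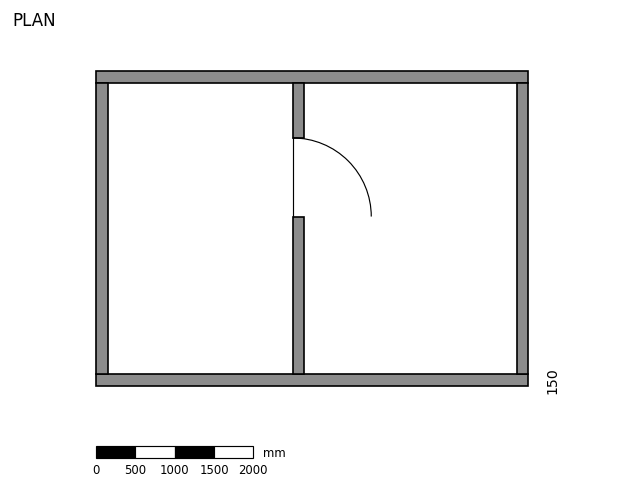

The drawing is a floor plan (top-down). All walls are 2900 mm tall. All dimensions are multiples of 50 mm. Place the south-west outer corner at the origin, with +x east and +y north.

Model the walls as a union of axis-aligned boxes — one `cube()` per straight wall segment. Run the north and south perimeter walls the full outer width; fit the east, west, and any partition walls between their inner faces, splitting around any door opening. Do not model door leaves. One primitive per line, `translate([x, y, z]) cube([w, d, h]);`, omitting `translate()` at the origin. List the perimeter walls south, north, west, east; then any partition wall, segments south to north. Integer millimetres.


cube([5500, 150, 2900]);
translate([0, 3850, 0]) cube([5500, 150, 2900]);
translate([0, 150, 0]) cube([150, 3700, 2900]);
translate([5350, 150, 0]) cube([150, 3700, 2900]);
translate([2500, 150, 0]) cube([150, 2000, 2900]);
translate([2500, 3150, 0]) cube([150, 700, 2900]);


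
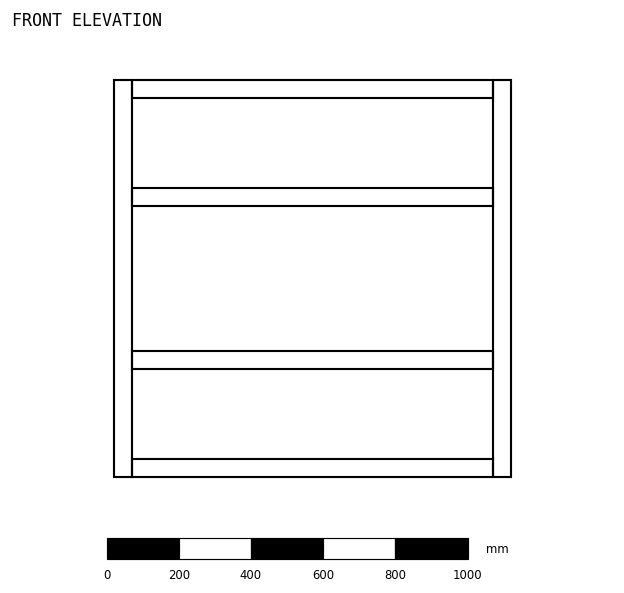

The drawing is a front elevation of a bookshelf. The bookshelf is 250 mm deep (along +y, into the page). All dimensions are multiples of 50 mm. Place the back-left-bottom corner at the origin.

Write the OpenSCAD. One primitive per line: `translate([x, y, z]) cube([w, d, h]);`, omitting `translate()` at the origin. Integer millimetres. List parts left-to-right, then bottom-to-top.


cube([50, 250, 1100]);
translate([50, 0, 0]) cube([1000, 250, 50]);
translate([50, 0, 300]) cube([1000, 250, 50]);
translate([50, 0, 750]) cube([1000, 250, 50]);
translate([50, 0, 1050]) cube([1000, 250, 50]);
translate([1050, 0, 0]) cube([50, 250, 1100]);


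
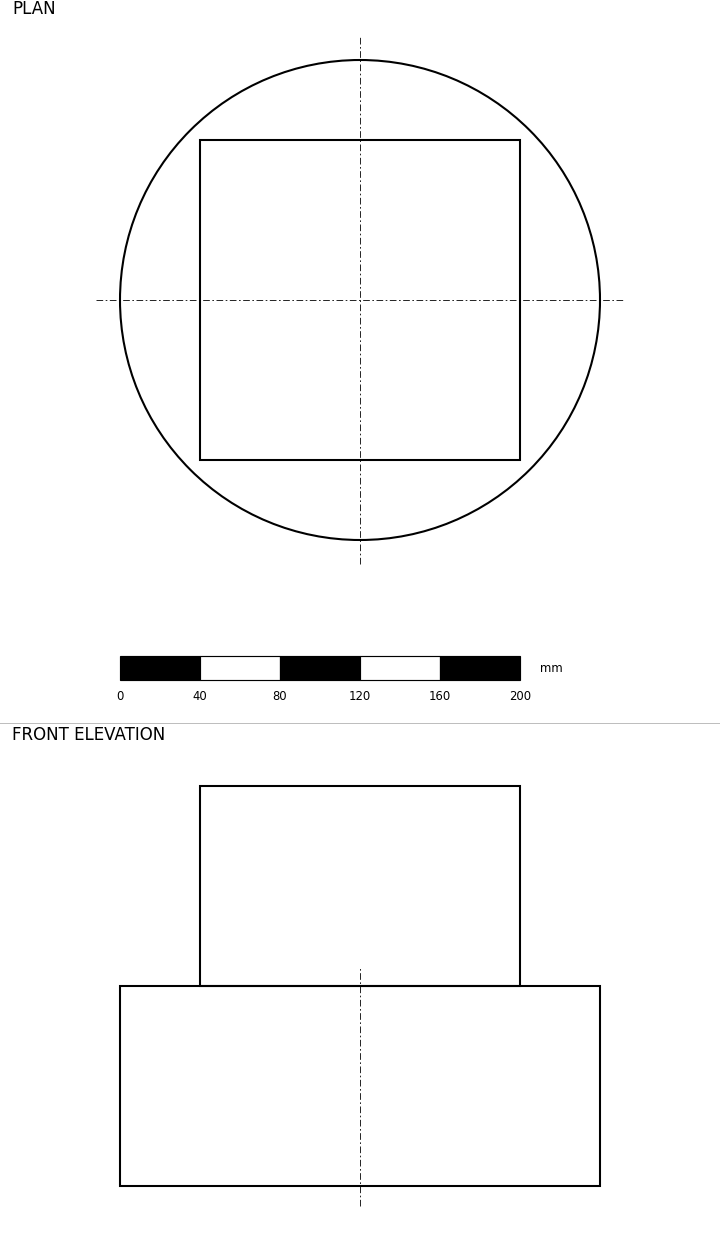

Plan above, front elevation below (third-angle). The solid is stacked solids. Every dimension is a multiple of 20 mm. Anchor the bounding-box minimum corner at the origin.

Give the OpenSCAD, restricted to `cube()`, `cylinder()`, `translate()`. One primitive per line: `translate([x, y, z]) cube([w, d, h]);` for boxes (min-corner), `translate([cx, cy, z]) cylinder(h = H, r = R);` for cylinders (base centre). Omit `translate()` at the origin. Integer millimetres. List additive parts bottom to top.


translate([120, 120, 0]) cylinder(h = 100, r = 120);
translate([40, 40, 100]) cube([160, 160, 100]);
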